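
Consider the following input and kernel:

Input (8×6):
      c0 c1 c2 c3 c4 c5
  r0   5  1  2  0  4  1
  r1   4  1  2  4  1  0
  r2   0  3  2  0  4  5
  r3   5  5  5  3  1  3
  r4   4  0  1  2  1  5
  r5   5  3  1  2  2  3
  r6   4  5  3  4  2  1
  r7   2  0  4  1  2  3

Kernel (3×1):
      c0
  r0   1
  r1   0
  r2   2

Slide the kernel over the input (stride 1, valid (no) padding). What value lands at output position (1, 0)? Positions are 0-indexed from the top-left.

14

The receptive field on the input at this output position is [4 / 0 / 5]. Elementwise product with the kernel and sum: 4·1 + 5·2.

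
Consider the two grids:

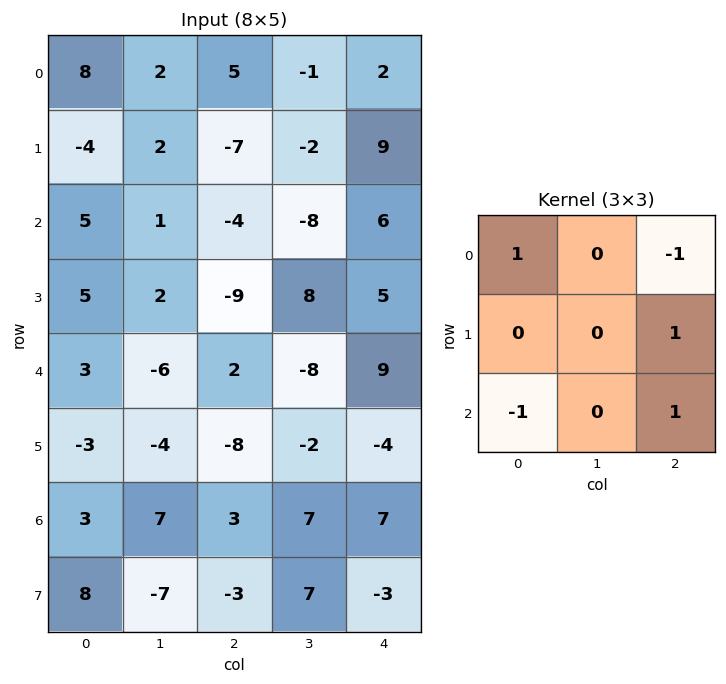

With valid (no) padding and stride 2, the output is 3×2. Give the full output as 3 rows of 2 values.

-13 22
-1 2
-7 -7

Output[0,0]: The receptive field on the input at this output position is [8 2 5 / -4 2 -7 / 5 1 -4]. Elementwise product with the kernel and sum: 8·1 + 5·-1 + -7·1 + 5·-1 + -4·1.
Output[0,1]: The receptive field on the input at this output position is [5 -1 2 / -7 -2 9 / -4 -8 6]. Elementwise product with the kernel and sum: 5·1 + 2·-1 + 9·1 + -4·-1 + 6·1.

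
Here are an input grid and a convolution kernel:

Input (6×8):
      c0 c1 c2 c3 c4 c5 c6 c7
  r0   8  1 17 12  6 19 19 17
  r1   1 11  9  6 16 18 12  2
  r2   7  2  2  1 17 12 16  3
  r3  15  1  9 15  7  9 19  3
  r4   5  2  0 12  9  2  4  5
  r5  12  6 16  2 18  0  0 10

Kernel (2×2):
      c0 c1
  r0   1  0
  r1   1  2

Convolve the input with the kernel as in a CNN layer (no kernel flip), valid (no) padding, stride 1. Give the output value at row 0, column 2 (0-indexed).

38

The receptive field on the input at this output position is [17 12 / 9 6]. Elementwise product with the kernel and sum: 17·1 + 9·1 + 6·2.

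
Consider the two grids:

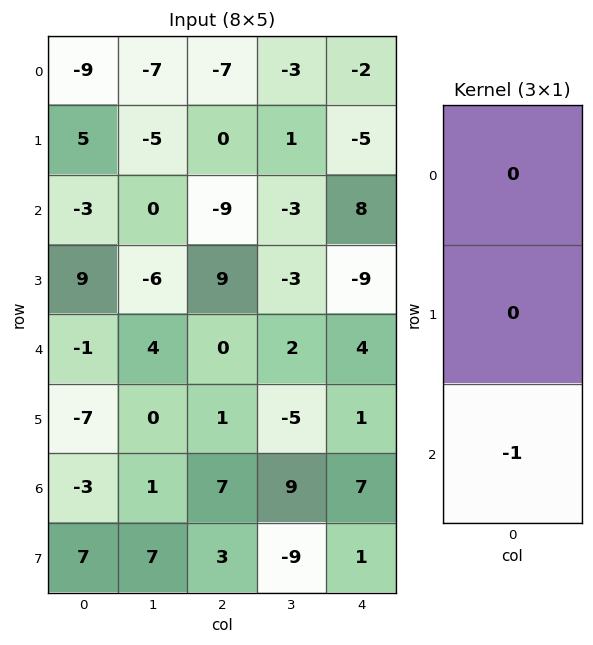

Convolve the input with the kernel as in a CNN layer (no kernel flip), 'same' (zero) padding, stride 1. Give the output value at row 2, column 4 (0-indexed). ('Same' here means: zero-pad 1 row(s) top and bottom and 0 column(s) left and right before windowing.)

The receptive field on the zero-padded input at this output position is [-5 / 8 / -9]. Elementwise product with the kernel and sum: -9·-1.

9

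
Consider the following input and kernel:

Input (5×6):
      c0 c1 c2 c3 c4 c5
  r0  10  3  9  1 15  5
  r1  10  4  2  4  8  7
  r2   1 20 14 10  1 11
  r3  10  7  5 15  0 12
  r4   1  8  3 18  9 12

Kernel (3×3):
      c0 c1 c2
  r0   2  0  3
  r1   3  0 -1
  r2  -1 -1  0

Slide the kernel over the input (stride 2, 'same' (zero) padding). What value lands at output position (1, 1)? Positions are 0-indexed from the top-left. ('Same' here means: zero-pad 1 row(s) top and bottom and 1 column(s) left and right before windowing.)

58

The receptive field on the zero-padded input at this output position is [4 2 4 / 20 14 10 / 7 5 15]. Elementwise product with the kernel and sum: 4·2 + 4·3 + 20·3 + 10·-1 + 7·-1 + 5·-1.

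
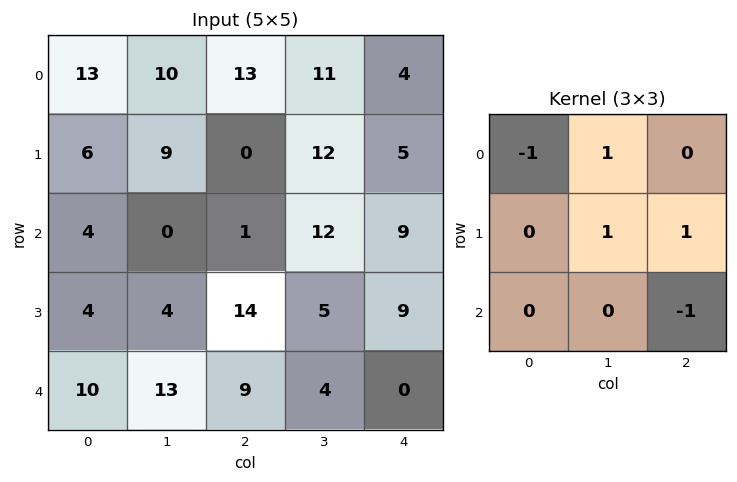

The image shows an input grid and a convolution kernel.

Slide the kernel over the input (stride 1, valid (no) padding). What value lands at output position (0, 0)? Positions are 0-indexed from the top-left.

The receptive field on the input at this output position is [13 10 13 / 6 9 0 / 4 0 1]. Elementwise product with the kernel and sum: 13·-1 + 10·1 + 9·1 + 0·1 + 1·-1.

5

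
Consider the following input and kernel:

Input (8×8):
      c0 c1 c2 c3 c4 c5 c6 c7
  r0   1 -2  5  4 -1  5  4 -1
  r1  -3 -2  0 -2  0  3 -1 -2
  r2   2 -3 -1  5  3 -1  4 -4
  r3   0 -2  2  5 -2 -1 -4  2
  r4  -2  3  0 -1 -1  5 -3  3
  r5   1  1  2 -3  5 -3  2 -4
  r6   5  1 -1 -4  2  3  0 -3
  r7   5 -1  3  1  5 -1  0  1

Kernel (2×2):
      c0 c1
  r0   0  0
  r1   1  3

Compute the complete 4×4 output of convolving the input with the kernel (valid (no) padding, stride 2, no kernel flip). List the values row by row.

-9 -6 9 -7
-6 17 -5 2
4 -7 -4 -10
2 6 2 3

Output[0,0]: The receptive field on the input at this output position is [1 -2 / -3 -2]. Elementwise product with the kernel and sum: -3·1 + -2·3.
Output[0,1]: The receptive field on the input at this output position is [5 4 / 0 -2]. Elementwise product with the kernel and sum: 0·1 + -2·3.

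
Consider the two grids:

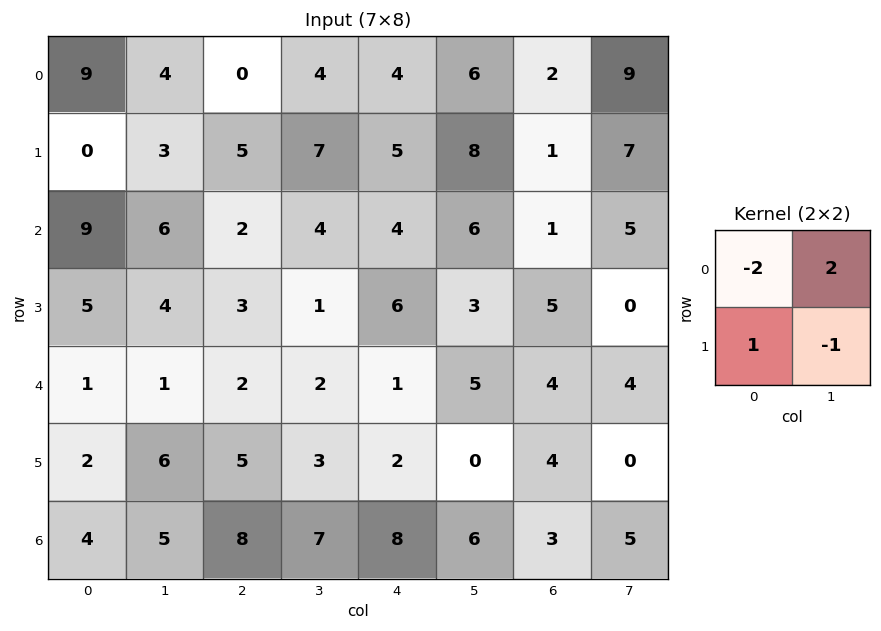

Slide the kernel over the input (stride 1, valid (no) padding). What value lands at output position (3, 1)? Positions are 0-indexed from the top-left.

-3

The receptive field on the input at this output position is [4 3 / 1 2]. Elementwise product with the kernel and sum: 4·-2 + 3·2 + 1·1 + 2·-1.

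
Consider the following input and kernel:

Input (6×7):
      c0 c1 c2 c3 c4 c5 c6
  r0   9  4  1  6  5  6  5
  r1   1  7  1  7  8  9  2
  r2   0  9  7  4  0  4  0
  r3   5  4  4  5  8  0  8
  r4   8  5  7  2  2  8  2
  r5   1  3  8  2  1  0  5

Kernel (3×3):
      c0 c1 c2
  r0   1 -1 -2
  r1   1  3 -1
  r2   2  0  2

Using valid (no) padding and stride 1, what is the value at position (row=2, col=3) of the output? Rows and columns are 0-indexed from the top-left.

The receptive field on the input at this output position is [4 0 4 / 5 8 0 / 2 2 8]. Elementwise product with the kernel and sum: 4·1 + 0·-1 + 4·-2 + 5·1 + 8·3 + 0·-1 + 2·2 + 8·2.

45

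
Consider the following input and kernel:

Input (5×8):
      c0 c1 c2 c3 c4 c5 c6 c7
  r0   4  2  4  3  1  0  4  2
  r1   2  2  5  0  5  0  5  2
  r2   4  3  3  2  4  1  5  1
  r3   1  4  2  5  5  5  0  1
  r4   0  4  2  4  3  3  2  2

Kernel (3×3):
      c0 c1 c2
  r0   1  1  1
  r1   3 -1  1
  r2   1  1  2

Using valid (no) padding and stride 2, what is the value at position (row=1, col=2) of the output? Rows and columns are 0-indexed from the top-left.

The receptive field on the input at this output position is [4 1 5 / 5 5 0 / 3 3 2]. Elementwise product with the kernel and sum: 4·1 + 1·1 + 5·1 + 5·3 + 5·-1 + 0·1 + 3·1 + 3·1 + 2·2.

30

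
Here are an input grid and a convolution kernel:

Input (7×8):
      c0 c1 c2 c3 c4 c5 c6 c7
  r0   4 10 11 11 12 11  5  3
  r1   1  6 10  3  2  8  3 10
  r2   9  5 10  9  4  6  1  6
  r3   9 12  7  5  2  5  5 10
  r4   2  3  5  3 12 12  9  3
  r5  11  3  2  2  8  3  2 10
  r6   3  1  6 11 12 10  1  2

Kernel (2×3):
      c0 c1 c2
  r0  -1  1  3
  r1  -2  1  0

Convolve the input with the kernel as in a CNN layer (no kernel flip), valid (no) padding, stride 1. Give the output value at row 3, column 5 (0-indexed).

The receptive field on the input at this output position is [5 5 10 / 12 9 3]. Elementwise product with the kernel and sum: 5·-1 + 5·1 + 10·3 + 12·-2 + 9·1.

15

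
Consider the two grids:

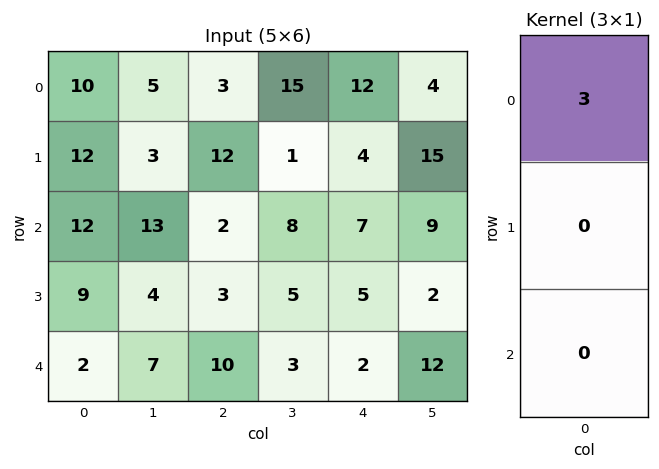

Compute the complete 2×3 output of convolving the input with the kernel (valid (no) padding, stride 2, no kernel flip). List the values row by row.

Output[0,0]: The receptive field on the input at this output position is [10 / 12 / 12]. Elementwise product with the kernel and sum: 10·3.
Output[0,1]: The receptive field on the input at this output position is [3 / 12 / 2]. Elementwise product with the kernel and sum: 3·3.

30 9 36
36 6 21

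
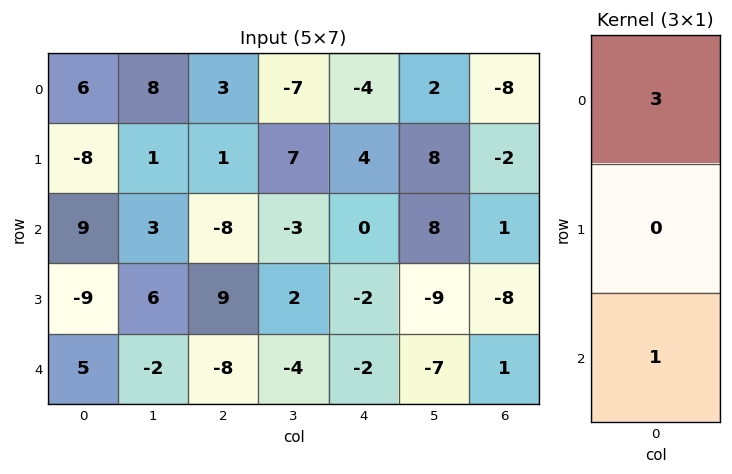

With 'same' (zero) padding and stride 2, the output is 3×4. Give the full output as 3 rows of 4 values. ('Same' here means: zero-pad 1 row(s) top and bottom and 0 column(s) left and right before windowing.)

-8 1 4 -2
-33 12 10 -14
-27 27 -6 -24

Output[0,0]: The receptive field on the zero-padded input at this output position is [0 / 6 / -8]. Elementwise product with the kernel and sum: 0·3 + -8·1.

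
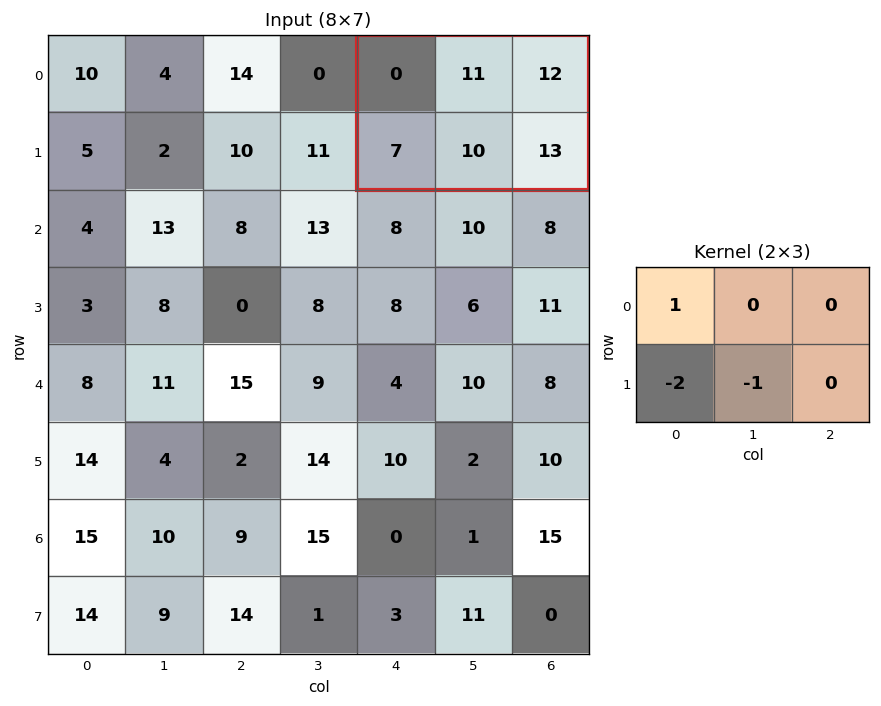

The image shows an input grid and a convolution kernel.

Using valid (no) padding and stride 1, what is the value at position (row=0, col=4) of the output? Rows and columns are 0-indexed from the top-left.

-24

The receptive field on the input at this output position is [0 11 12 / 7 10 13]. Elementwise product with the kernel and sum: 0·1 + 7·-2 + 10·-1.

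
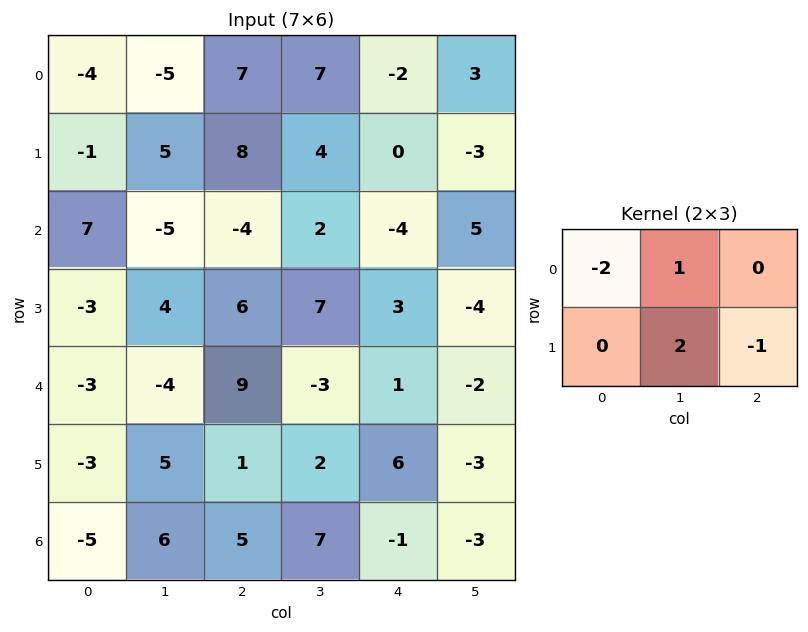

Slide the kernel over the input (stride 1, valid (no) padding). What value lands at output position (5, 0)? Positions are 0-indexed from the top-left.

18

The receptive field on the input at this output position is [-3 5 1 / -5 6 5]. Elementwise product with the kernel and sum: -3·-2 + 5·1 + 6·2 + 5·-1.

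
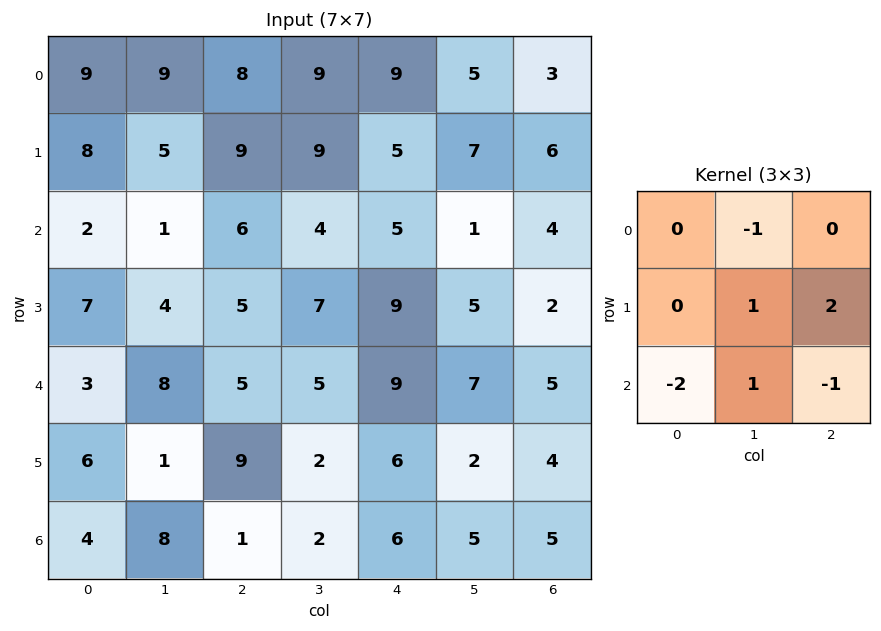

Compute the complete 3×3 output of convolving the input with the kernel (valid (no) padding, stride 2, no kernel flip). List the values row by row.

5 -3 1
10 7 -8
10 3 -9

Output[0,0]: The receptive field on the input at this output position is [9 9 8 / 8 5 9 / 2 1 6]. Elementwise product with the kernel and sum: 9·-1 + 5·1 + 9·2 + 2·-2 + 1·1 + 6·-1.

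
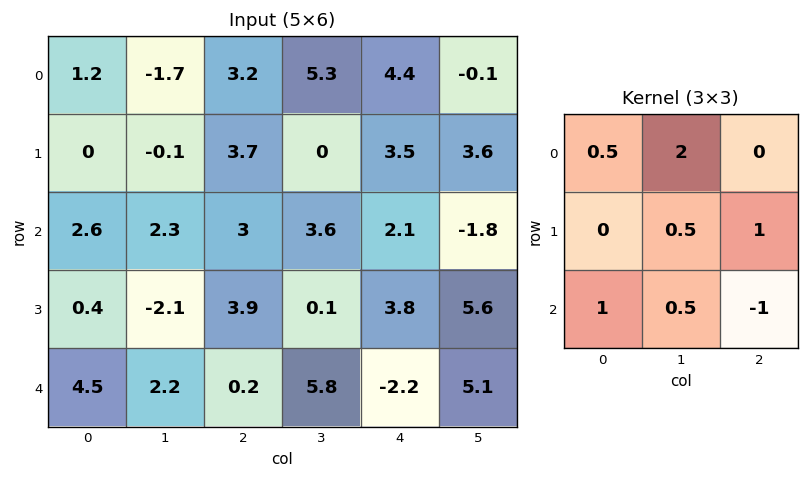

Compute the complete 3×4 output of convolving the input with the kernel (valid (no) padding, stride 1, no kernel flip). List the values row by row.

1.6 7.6 18.4 23.25
-0.6 12.2 5.9 2.65
14.15 5.7 17.85 13.1

Output[0,0]: The receptive field on the input at this output position is [1.2 -1.7 3.2 / 0 -0.1 3.7 / 2.6 2.3 3]. Elementwise product with the kernel and sum: 1.2·0.5 + -1.7·2 + -0.1·0.5 + 3.7·1 + 2.6·1 + 2.3·0.5 + 3·-1.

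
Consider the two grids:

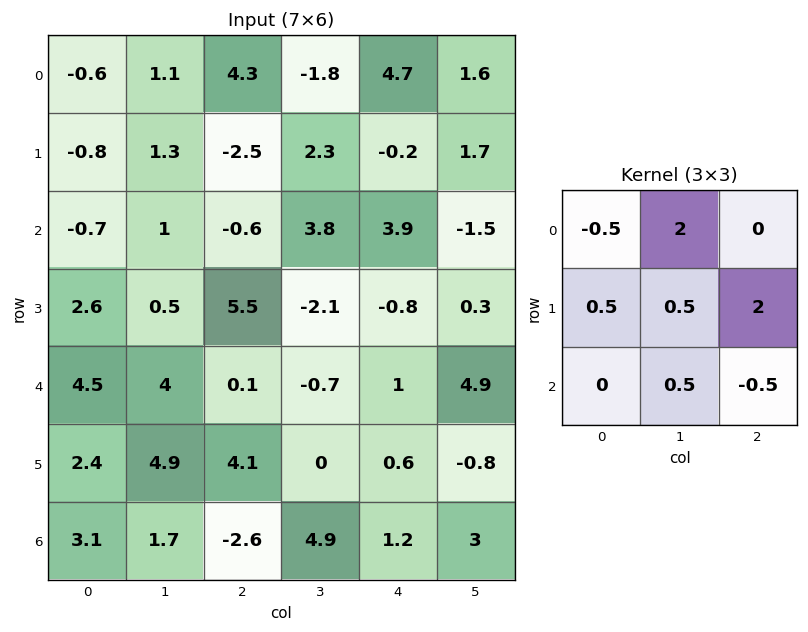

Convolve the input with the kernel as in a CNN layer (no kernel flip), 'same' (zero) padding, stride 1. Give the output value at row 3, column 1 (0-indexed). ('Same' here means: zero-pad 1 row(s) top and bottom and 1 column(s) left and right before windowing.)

16.85

The receptive field on the zero-padded input at this output position is [-0.7 1 -0.6 / 2.6 0.5 5.5 / 4.5 4 0.1]. Elementwise product with the kernel and sum: -0.7·-0.5 + 1·2 + 2.6·0.5 + 0.5·0.5 + 5.5·2 + 4·0.5 + 0.1·-0.5.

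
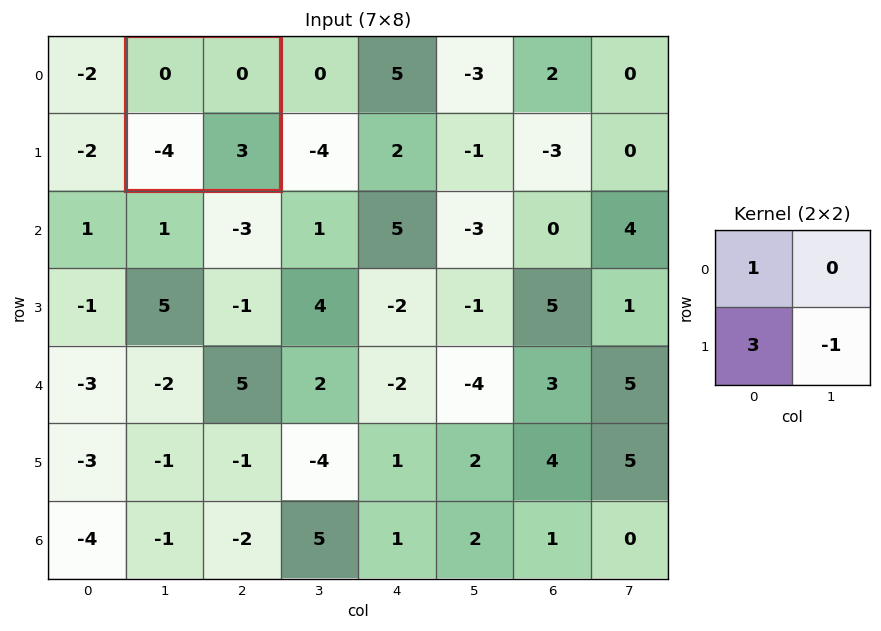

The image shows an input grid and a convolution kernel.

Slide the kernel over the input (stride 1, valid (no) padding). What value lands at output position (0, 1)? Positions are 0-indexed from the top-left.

-15

The receptive field on the input at this output position is [0 0 / -4 3]. Elementwise product with the kernel and sum: 0·1 + -4·3 + 3·-1.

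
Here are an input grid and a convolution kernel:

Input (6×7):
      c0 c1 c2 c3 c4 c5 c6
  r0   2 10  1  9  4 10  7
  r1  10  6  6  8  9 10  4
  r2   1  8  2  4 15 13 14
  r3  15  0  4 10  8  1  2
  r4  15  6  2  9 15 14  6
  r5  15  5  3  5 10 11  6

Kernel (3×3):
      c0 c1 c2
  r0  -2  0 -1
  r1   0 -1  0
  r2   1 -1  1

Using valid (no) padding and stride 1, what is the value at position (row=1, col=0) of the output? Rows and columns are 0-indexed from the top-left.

The receptive field on the input at this output position is [10 6 6 / 1 8 2 / 15 0 4]. Elementwise product with the kernel and sum: 10·-2 + 6·-1 + 8·-1 + 15·1 + 0·-1 + 4·1.

-15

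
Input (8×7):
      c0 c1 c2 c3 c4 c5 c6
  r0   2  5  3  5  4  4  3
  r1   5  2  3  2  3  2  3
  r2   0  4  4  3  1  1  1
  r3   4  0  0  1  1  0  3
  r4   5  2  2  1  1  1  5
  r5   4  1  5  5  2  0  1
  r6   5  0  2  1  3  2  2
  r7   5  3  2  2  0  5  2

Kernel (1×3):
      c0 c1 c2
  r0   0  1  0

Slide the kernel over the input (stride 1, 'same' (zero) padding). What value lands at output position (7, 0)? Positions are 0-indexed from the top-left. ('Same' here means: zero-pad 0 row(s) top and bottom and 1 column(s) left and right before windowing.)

5

The receptive field on the zero-padded input at this output position is [0 5 3]. Elementwise product with the kernel and sum: 5·1.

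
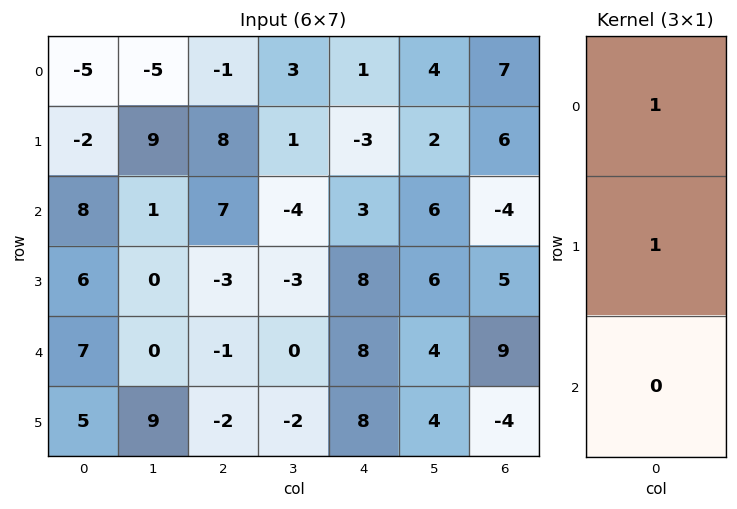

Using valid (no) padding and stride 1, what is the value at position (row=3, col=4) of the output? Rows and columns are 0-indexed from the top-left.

16

The receptive field on the input at this output position is [8 / 8 / 8]. Elementwise product with the kernel and sum: 8·1 + 8·1.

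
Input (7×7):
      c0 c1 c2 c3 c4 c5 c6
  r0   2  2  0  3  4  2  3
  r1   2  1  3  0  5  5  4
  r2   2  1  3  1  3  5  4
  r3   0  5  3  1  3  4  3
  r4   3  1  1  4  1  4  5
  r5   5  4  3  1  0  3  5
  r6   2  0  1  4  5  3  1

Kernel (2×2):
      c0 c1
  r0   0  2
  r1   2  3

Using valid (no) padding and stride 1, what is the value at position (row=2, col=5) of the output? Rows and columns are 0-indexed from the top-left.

25

The receptive field on the input at this output position is [5 4 / 4 3]. Elementwise product with the kernel and sum: 4·2 + 4·2 + 3·3.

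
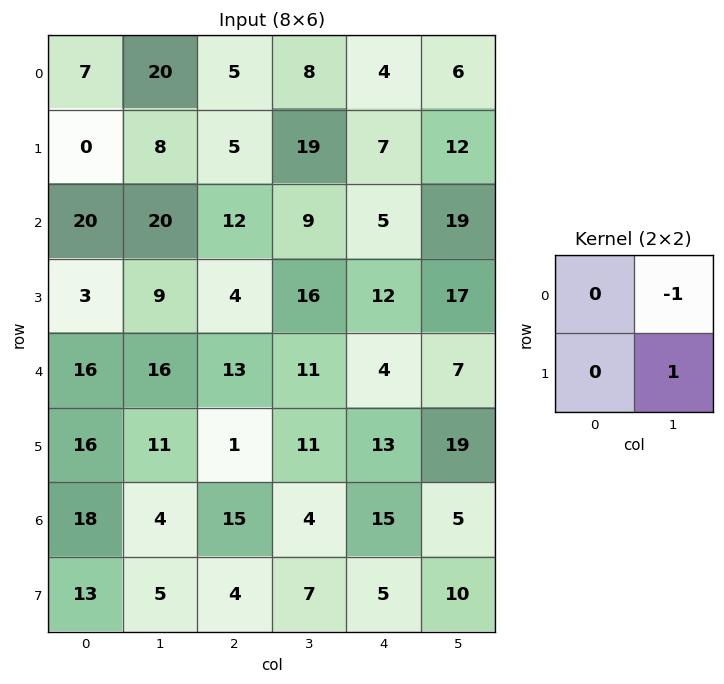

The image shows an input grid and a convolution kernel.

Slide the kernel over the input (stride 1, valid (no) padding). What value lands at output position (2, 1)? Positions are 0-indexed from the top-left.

-8

The receptive field on the input at this output position is [20 12 / 9 4]. Elementwise product with the kernel and sum: 12·-1 + 4·1.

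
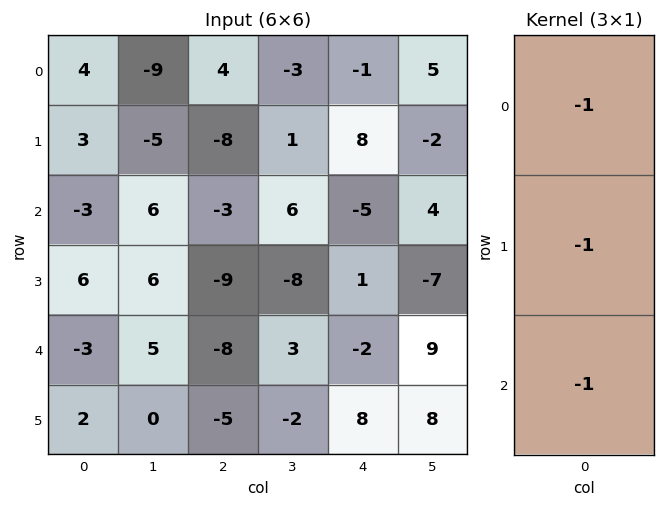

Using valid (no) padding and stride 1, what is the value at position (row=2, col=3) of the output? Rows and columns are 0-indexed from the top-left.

The receptive field on the input at this output position is [6 / -8 / 3]. Elementwise product with the kernel and sum: 6·-1 + -8·-1 + 3·-1.

-1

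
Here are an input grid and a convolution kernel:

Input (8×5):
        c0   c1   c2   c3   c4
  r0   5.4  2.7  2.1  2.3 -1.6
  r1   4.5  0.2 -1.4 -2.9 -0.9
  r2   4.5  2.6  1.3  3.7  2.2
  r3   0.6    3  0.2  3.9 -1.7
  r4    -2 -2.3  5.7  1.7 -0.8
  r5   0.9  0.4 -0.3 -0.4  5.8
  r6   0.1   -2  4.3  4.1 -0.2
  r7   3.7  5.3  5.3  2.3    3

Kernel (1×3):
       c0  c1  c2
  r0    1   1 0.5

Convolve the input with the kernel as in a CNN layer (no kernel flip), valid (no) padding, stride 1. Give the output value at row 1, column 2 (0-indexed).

-4.75

The receptive field on the input at this output position is [-1.4 -2.9 -0.9]. Elementwise product with the kernel and sum: -1.4·1 + -2.9·1 + -0.9·0.5.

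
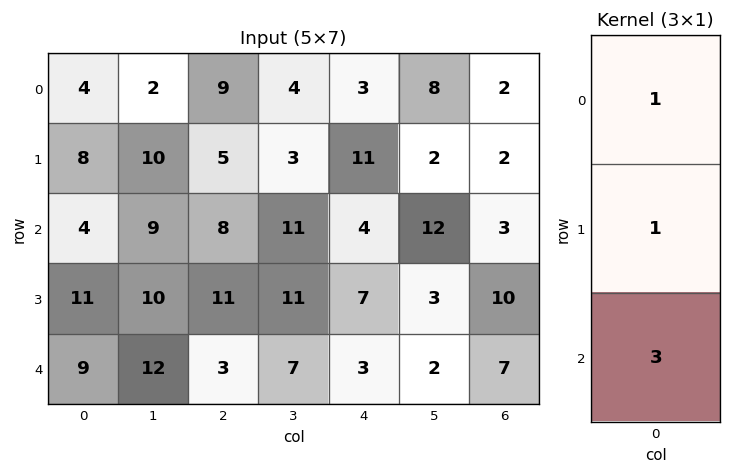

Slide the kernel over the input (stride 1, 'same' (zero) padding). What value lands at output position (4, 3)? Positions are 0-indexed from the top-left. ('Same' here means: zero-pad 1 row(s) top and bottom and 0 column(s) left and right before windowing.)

The receptive field on the zero-padded input at this output position is [11 / 7 / 0]. Elementwise product with the kernel and sum: 11·1 + 7·1 + 0·3.

18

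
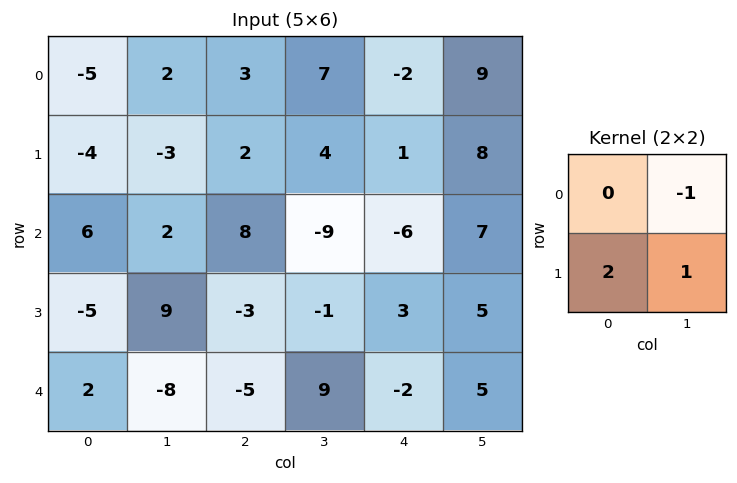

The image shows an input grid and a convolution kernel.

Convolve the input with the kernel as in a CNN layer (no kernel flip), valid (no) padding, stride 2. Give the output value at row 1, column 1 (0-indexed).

The receptive field on the input at this output position is [8 -9 / -3 -1]. Elementwise product with the kernel and sum: -9·-1 + -3·2 + -1·1.

2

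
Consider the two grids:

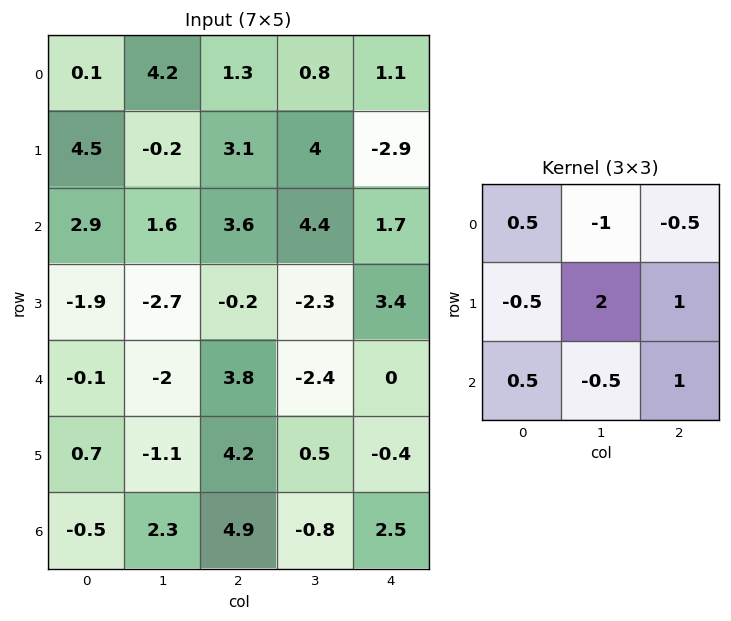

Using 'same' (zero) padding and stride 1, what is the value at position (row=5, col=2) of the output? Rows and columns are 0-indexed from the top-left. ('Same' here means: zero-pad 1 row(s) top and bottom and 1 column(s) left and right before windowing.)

The receptive field on the zero-padded input at this output position is [-2 3.8 -2.4 / -1.1 4.2 0.5 / 2.3 4.9 -0.8]. Elementwise product with the kernel and sum: -2·0.5 + 3.8·-1 + -2.4·-0.5 + -1.1·-0.5 + 4.2·2 + 0.5·1 + 2.3·0.5 + 4.9·-0.5 + -0.8·1.

3.75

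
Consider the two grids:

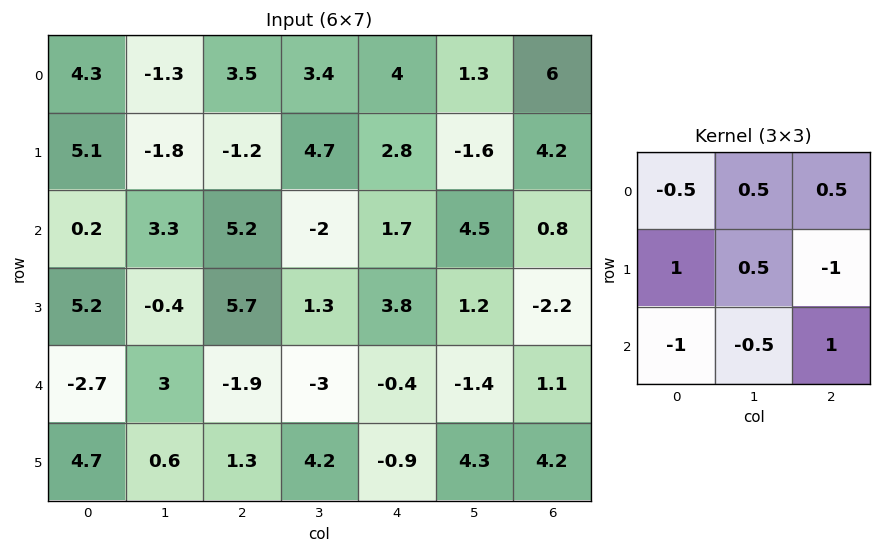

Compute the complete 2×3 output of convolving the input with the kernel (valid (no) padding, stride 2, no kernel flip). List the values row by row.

7.7 -2.2 -3.7
2.75 2.8 10.6

Output[0,0]: The receptive field on the input at this output position is [4.3 -1.3 3.5 / 5.1 -1.8 -1.2 / 0.2 3.3 5.2]. Elementwise product with the kernel and sum: 4.3·-0.5 + -1.3·0.5 + 3.5·0.5 + 5.1·1 + -1.8·0.5 + -1.2·-1 + 0.2·-1 + 3.3·-0.5 + 5.2·1.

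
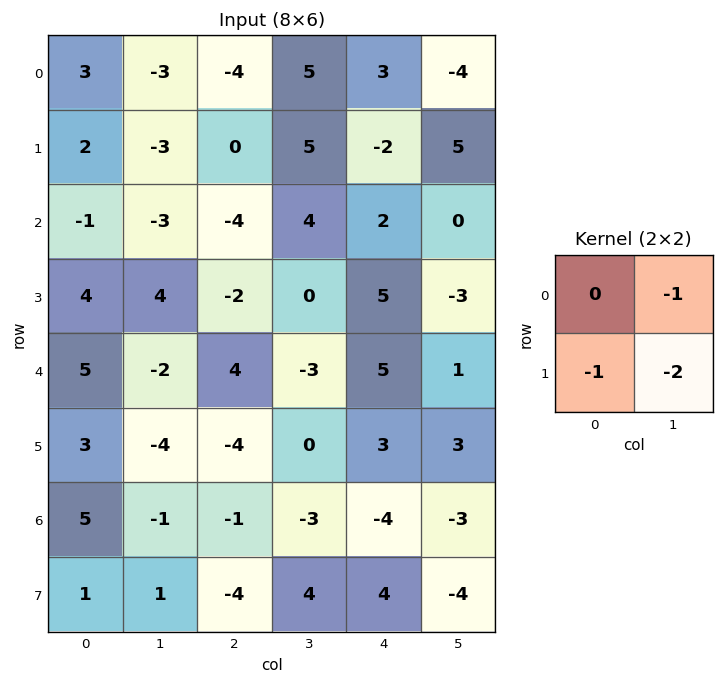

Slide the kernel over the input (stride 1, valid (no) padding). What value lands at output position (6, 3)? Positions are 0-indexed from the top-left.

-8

The receptive field on the input at this output position is [-3 -4 / 4 4]. Elementwise product with the kernel and sum: -4·-1 + 4·-1 + 4·-2.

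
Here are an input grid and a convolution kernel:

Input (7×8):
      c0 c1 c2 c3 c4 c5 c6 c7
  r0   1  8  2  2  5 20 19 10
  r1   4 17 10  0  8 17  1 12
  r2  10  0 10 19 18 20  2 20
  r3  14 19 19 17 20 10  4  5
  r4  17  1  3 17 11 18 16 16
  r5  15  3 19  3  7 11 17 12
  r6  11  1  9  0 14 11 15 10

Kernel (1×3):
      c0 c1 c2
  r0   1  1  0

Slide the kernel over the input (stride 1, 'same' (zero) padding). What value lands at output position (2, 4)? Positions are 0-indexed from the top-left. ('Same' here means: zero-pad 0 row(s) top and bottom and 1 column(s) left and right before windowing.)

The receptive field on the zero-padded input at this output position is [19 18 20]. Elementwise product with the kernel and sum: 19·1 + 18·1.

37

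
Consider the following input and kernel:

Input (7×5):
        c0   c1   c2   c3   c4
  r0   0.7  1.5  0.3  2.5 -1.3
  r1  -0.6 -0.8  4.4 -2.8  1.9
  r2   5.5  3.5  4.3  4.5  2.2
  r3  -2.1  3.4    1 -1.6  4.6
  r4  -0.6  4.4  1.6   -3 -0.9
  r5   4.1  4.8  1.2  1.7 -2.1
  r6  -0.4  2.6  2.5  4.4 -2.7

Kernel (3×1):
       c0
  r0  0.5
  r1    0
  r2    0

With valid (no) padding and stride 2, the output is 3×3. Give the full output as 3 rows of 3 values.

Output[0,0]: The receptive field on the input at this output position is [0.7 / -0.6 / 5.5]. Elementwise product with the kernel and sum: 0.7·0.5.
Output[0,1]: The receptive field on the input at this output position is [0.3 / 4.4 / 4.3]. Elementwise product with the kernel and sum: 0.3·0.5.

0.35 0.15 -0.65
2.75 2.15 1.1
-0.3 0.8 -0.45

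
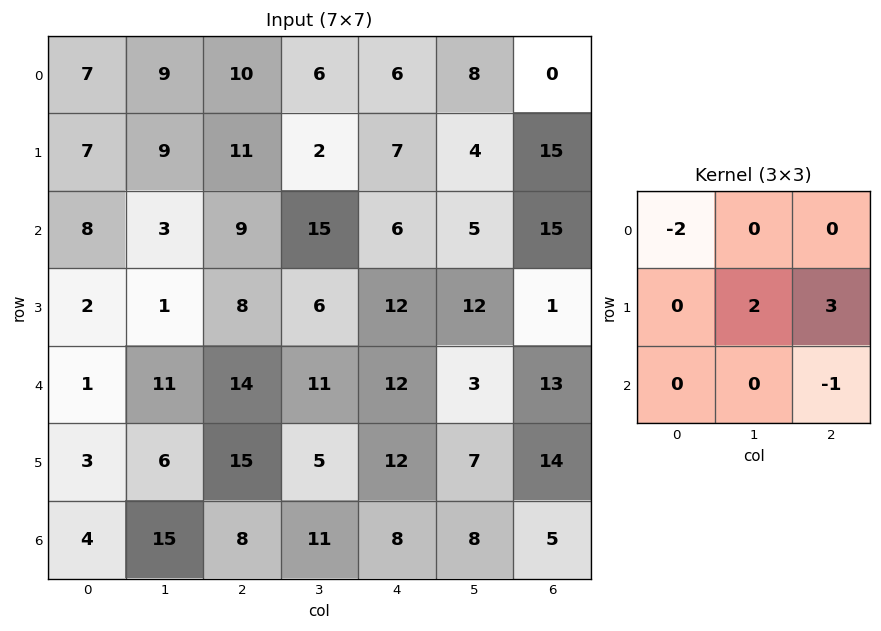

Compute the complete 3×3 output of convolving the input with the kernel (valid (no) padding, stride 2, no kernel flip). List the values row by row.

28 -1 26
-4 18 2
47 10 27

Output[0,0]: The receptive field on the input at this output position is [7 9 10 / 7 9 11 / 8 3 9]. Elementwise product with the kernel and sum: 7·-2 + 9·2 + 11·3 + 9·-1.
Output[0,1]: The receptive field on the input at this output position is [10 6 6 / 11 2 7 / 9 15 6]. Elementwise product with the kernel and sum: 10·-2 + 2·2 + 7·3 + 6·-1.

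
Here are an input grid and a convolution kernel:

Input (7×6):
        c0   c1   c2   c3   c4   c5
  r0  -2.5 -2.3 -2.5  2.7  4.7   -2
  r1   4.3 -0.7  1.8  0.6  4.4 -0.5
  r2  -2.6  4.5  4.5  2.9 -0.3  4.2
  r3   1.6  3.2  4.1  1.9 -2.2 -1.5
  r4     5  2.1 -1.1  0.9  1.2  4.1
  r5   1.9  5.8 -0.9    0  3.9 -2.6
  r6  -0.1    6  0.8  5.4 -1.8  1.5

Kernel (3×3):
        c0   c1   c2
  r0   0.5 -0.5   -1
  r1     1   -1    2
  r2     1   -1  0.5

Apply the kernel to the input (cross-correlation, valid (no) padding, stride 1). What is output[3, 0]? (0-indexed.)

-8.55

The receptive field on the input at this output position is [1.6 3.2 4.1 / 5 2.1 -1.1 / 1.9 5.8 -0.9]. Elementwise product with the kernel and sum: 1.6·0.5 + 3.2·-0.5 + 4.1·-1 + 5·1 + 2.1·-1 + -1.1·2 + 1.9·1 + 5.8·-1 + -0.9·0.5.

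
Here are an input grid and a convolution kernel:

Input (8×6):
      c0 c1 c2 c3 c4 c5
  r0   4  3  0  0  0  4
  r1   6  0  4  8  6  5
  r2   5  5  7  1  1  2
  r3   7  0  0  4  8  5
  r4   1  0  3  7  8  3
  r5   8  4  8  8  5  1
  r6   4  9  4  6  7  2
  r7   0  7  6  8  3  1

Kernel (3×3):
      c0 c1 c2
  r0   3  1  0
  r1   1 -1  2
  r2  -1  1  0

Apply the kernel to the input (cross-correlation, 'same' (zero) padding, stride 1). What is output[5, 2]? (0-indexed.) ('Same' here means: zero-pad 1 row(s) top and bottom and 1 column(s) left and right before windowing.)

10

The receptive field on the zero-padded input at this output position is [0 3 7 / 4 8 8 / 9 4 6]. Elementwise product with the kernel and sum: 0·3 + 3·1 + 4·1 + 8·-1 + 8·2 + 9·-1 + 4·1.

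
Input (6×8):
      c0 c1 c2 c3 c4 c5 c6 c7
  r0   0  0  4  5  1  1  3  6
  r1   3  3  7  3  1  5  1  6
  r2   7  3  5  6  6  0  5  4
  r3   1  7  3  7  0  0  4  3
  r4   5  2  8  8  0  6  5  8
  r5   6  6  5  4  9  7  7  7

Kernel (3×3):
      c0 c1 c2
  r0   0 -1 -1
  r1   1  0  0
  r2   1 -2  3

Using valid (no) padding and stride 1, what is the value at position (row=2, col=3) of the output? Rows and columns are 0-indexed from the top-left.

The receptive field on the input at this output position is [6 6 0 / 7 0 0 / 8 0 6]. Elementwise product with the kernel and sum: 6·-1 + 0·-1 + 7·1 + 8·1 + 0·-2 + 6·3.

27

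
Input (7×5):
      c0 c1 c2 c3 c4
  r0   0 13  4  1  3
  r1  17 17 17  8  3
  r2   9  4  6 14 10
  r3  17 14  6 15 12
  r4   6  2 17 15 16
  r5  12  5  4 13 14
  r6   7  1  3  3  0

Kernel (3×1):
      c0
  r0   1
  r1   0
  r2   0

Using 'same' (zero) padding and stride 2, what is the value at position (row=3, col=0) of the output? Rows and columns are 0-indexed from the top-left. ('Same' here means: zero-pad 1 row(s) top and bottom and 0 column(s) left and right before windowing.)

The receptive field on the zero-padded input at this output position is [12 / 7 / 0]. Elementwise product with the kernel and sum: 12·1.

12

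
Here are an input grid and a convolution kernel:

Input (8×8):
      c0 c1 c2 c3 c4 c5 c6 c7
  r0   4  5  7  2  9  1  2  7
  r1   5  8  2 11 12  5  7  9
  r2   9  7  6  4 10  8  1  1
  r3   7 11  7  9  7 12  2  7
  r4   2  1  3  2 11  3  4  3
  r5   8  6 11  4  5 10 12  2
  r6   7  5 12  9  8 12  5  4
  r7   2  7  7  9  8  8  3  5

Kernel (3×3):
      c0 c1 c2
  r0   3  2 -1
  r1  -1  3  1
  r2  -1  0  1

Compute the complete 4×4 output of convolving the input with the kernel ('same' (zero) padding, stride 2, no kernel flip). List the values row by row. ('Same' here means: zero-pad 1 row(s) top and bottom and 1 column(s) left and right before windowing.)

25 21 20 16
47 30 89 11
16 46 69 37
43 78 38 56

Output[0,0]: The receptive field on the zero-padded input at this output position is [0 0 0 / 0 4 5 / 0 5 8]. Elementwise product with the kernel and sum: 0·3 + 0·2 + 0·-1 + 0·-1 + 4·3 + 5·1 + 0·-1 + 8·1.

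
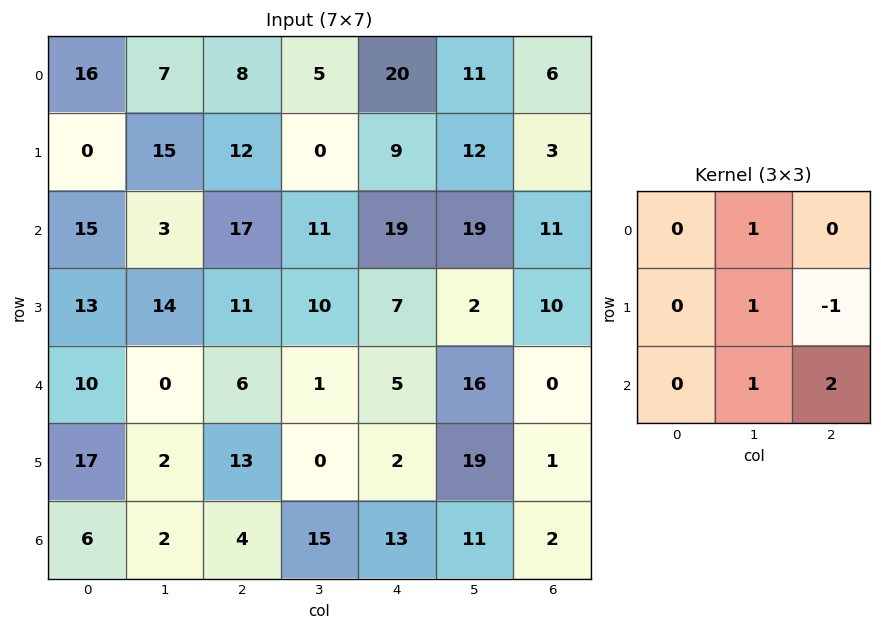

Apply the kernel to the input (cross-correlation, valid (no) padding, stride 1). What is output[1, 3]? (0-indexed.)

20

The receptive field on the input at this output position is [0 9 12 / 11 19 19 / 10 7 2]. Elementwise product with the kernel and sum: 9·1 + 19·1 + 19·-1 + 7·1 + 2·2.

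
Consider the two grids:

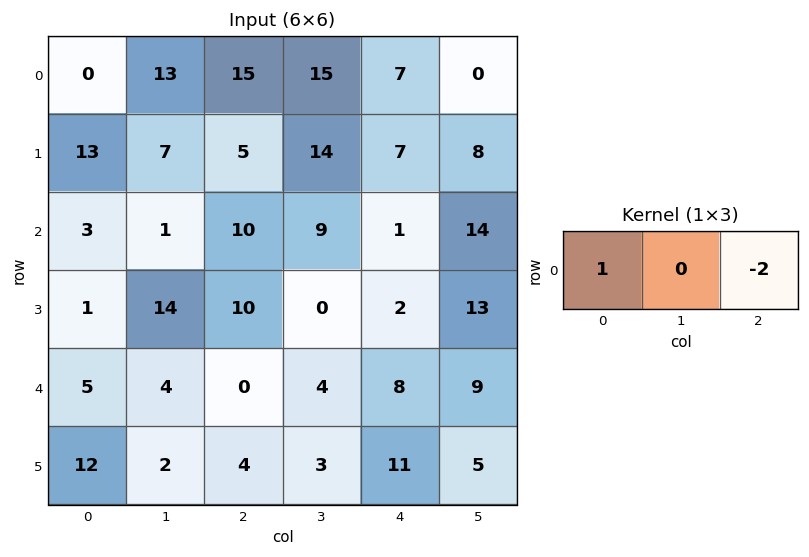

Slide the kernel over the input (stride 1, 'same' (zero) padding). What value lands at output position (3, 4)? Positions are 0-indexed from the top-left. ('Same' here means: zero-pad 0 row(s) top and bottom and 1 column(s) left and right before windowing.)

The receptive field on the zero-padded input at this output position is [0 2 13]. Elementwise product with the kernel and sum: 0·1 + 13·-2.

-26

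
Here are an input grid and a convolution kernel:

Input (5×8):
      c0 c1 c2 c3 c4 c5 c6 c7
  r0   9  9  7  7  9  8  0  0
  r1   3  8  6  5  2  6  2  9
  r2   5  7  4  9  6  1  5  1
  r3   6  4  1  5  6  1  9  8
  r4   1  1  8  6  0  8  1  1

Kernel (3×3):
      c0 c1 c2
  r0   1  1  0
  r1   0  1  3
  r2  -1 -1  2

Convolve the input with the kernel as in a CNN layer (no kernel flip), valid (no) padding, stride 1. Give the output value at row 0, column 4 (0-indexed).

The receptive field on the input at this output position is [9 8 0 / 2 6 2 / 6 1 5]. Elementwise product with the kernel and sum: 9·1 + 8·1 + 6·1 + 2·3 + 6·-1 + 1·-1 + 5·2.

32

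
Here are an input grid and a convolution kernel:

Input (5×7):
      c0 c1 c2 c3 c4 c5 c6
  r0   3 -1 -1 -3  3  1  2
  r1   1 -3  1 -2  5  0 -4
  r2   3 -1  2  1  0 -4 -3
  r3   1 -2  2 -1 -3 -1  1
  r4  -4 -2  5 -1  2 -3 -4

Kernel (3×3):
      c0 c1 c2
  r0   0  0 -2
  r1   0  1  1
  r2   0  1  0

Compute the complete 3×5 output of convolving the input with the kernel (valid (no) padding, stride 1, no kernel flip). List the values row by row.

-1 7 -2 3 -12
-3 9 -10 -7 0
-6 4 -5 6 3

Output[0,0]: The receptive field on the input at this output position is [3 -1 -1 / 1 -3 1 / 3 -1 2]. Elementwise product with the kernel and sum: -1·-2 + -3·1 + 1·1 + -1·1.
Output[0,1]: The receptive field on the input at this output position is [-1 -1 -3 / -3 1 -2 / -1 2 1]. Elementwise product with the kernel and sum: -3·-2 + 1·1 + -2·1 + 2·1.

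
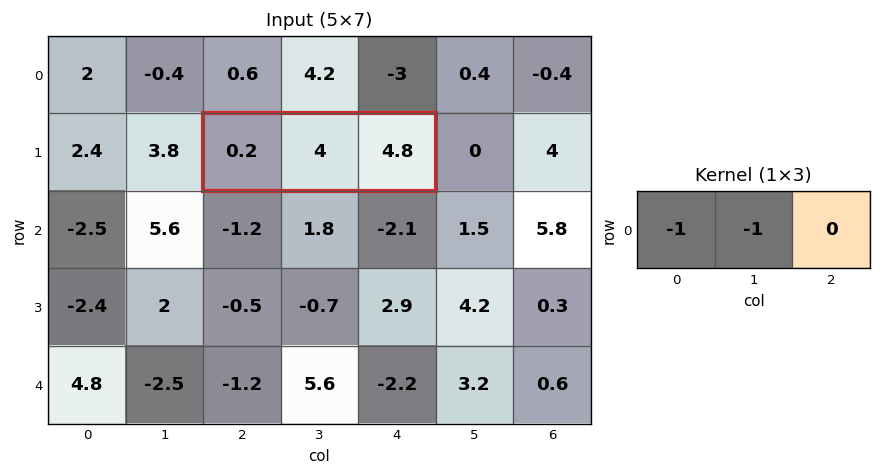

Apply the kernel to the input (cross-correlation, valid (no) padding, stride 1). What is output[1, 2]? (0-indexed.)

The receptive field on the input at this output position is [0.2 4 4.8]. Elementwise product with the kernel and sum: 0.2·-1 + 4·-1.

-4.2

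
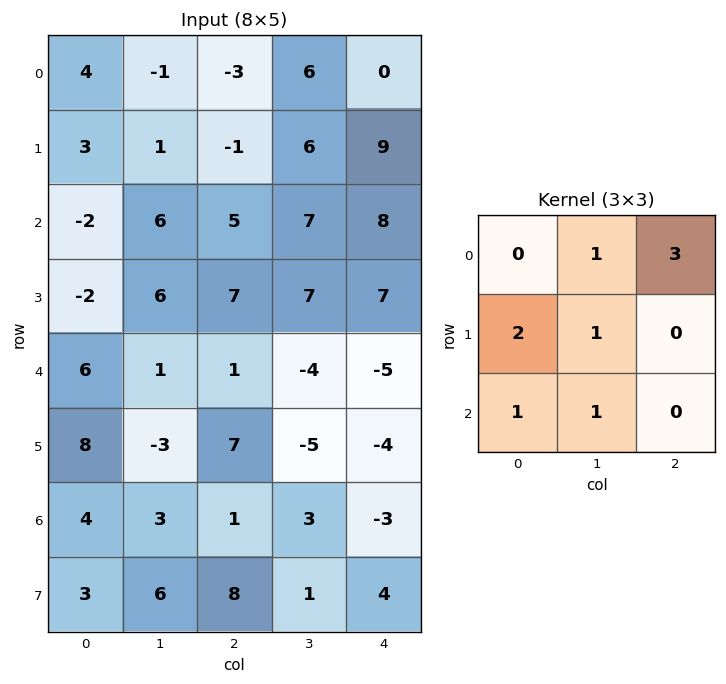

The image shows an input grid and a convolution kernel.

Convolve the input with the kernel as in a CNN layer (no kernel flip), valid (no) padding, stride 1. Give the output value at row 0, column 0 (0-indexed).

The receptive field on the input at this output position is [4 -1 -3 / 3 1 -1 / -2 6 5]. Elementwise product with the kernel and sum: -1·1 + -3·3 + 3·2 + 1·1 + -2·1 + 6·1.

1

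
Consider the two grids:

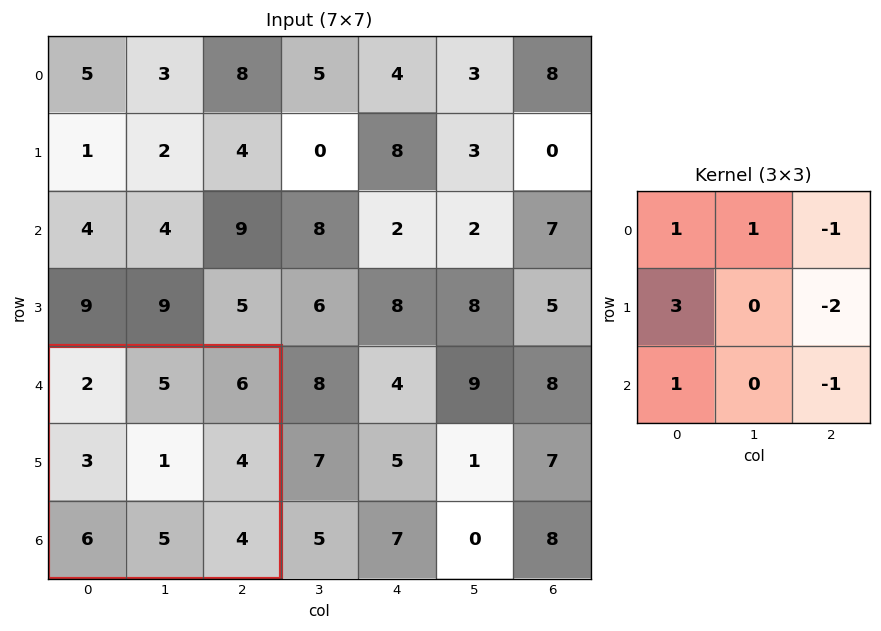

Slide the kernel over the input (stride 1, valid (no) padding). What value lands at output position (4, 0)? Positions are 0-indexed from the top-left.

The receptive field on the input at this output position is [2 5 6 / 3 1 4 / 6 5 4]. Elementwise product with the kernel and sum: 2·1 + 5·1 + 6·-1 + 3·3 + 4·-2 + 6·1 + 4·-1.

4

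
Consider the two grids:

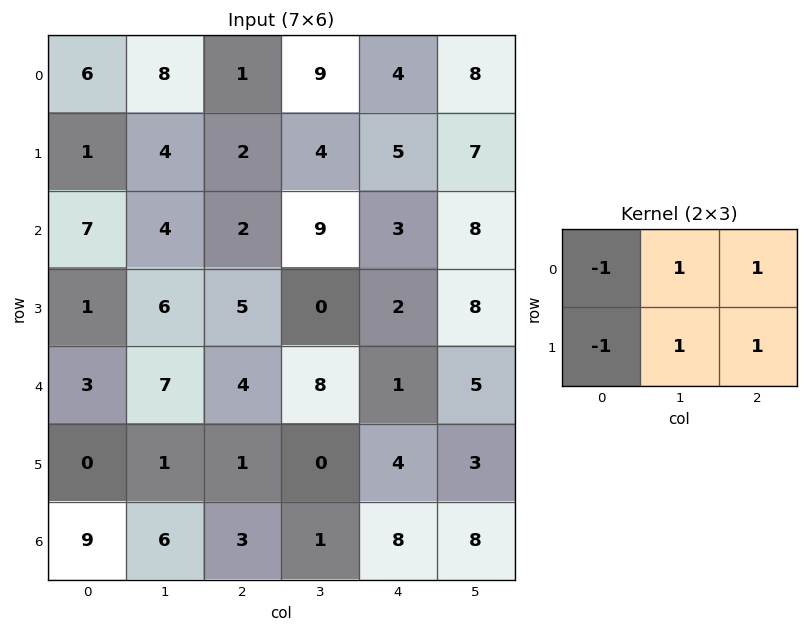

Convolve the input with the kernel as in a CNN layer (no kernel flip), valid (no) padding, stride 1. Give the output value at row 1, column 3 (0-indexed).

The receptive field on the input at this output position is [4 5 7 / 9 3 8]. Elementwise product with the kernel and sum: 4·-1 + 5·1 + 7·1 + 9·-1 + 3·1 + 8·1.

10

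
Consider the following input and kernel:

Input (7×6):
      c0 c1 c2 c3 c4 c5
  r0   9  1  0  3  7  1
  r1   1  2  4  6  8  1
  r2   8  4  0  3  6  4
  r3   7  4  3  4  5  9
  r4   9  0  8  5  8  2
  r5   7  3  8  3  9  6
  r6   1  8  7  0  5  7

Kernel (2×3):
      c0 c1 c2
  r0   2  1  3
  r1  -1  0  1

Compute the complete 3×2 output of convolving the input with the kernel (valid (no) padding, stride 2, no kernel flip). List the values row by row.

22 28
16 23
43 46

Output[0,0]: The receptive field on the input at this output position is [9 1 0 / 1 2 4]. Elementwise product with the kernel and sum: 9·2 + 1·1 + 0·3 + 1·-1 + 4·1.
Output[0,1]: The receptive field on the input at this output position is [0 3 7 / 4 6 8]. Elementwise product with the kernel and sum: 0·2 + 3·1 + 7·3 + 4·-1 + 8·1.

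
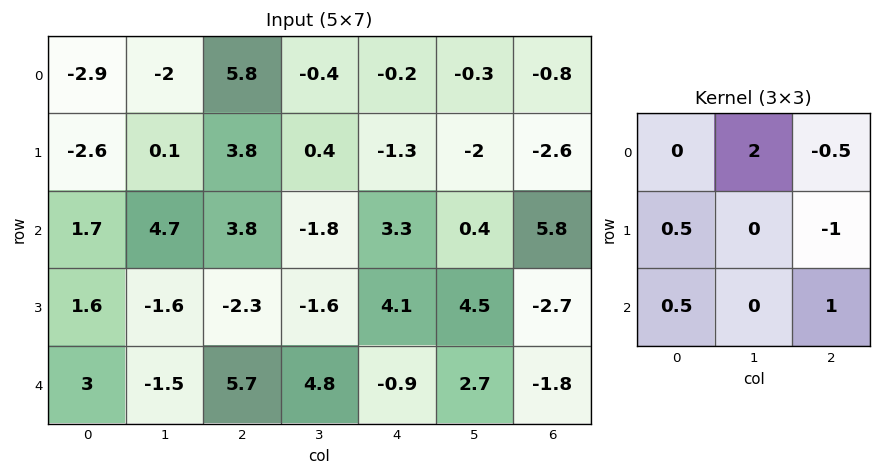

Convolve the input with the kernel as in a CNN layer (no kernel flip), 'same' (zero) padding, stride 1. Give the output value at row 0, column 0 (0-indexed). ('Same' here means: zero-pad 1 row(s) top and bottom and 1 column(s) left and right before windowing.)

The receptive field on the zero-padded input at this output position is [0 0 0 / 0 -2.9 -2 / 0 -2.6 0.1]. Elementwise product with the kernel and sum: 0·2 + 0·-0.5 + 0·0.5 + -2·-1 + 0·0.5 + 0.1·1.

2.1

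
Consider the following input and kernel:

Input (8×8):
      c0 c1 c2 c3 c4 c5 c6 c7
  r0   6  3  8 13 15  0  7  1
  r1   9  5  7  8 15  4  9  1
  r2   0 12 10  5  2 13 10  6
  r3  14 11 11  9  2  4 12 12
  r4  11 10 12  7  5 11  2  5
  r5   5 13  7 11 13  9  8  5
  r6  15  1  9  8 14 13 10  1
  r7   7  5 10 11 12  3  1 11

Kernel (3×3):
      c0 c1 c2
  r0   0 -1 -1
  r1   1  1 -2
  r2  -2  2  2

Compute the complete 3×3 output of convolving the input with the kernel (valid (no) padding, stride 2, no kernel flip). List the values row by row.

Output[0,0]: The receptive field on the input at this output position is [6 3 8 / 9 5 7 / 0 12 10]. Elementwise product with the kernel and sum: 3·-1 + 8·-1 + 9·1 + 5·1 + 7·-2 + 0·-2 + 12·2 + 10·2.

33 -49 36
3 9 -25
-28 6 11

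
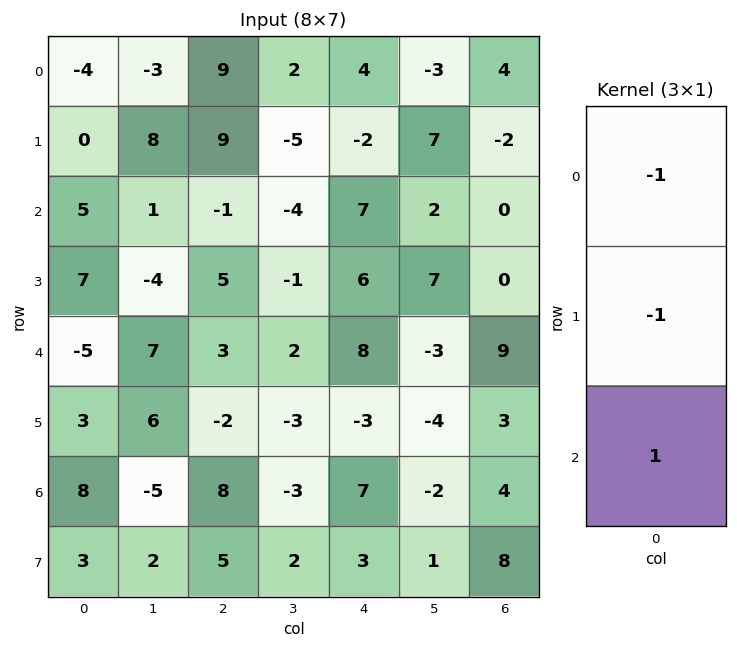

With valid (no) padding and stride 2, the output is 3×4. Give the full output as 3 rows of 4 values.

Output[0,0]: The receptive field on the input at this output position is [-4 / 0 / 5]. Elementwise product with the kernel and sum: -4·-1 + 0·-1 + 5·1.

9 -19 5 -2
-17 -1 -5 9
10 7 2 -8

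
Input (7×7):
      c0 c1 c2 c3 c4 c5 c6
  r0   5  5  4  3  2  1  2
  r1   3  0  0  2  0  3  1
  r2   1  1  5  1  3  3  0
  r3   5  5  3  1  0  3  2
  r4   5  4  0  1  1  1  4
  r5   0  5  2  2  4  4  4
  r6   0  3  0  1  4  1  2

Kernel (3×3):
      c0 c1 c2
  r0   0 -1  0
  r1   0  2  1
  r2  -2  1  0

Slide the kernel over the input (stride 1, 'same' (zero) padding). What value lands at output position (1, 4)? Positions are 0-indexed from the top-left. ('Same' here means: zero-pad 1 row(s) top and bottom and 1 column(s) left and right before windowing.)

2

The receptive field on the zero-padded input at this output position is [3 2 1 / 2 0 3 / 1 3 3]. Elementwise product with the kernel and sum: 2·-1 + 0·2 + 3·1 + 1·-2 + 3·1.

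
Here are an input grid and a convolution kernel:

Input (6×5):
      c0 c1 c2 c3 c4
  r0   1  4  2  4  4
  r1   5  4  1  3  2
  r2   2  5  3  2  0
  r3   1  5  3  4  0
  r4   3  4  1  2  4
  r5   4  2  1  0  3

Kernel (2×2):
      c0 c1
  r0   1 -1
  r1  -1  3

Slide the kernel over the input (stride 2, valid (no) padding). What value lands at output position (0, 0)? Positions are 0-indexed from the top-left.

4

The receptive field on the input at this output position is [1 4 / 5 4]. Elementwise product with the kernel and sum: 1·1 + 4·-1 + 5·-1 + 4·3.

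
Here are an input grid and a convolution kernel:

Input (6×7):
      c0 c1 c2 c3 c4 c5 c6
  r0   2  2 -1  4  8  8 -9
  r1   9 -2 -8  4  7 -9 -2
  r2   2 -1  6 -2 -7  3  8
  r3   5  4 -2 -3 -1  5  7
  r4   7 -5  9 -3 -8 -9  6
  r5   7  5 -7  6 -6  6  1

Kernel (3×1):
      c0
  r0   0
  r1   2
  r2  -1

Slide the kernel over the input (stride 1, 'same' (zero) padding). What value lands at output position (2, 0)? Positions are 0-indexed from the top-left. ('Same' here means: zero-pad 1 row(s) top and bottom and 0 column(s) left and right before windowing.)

The receptive field on the zero-padded input at this output position is [9 / 2 / 5]. Elementwise product with the kernel and sum: 2·2 + 5·-1.

-1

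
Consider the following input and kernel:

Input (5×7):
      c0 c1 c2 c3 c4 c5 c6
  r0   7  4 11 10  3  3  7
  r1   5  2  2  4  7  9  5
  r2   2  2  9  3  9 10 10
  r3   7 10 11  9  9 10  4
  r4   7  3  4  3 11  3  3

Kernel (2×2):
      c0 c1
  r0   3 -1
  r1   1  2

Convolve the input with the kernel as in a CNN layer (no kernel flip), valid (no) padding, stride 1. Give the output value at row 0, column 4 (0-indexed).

31

The receptive field on the input at this output position is [3 3 / 7 9]. Elementwise product with the kernel and sum: 3·3 + 3·-1 + 7·1 + 9·2.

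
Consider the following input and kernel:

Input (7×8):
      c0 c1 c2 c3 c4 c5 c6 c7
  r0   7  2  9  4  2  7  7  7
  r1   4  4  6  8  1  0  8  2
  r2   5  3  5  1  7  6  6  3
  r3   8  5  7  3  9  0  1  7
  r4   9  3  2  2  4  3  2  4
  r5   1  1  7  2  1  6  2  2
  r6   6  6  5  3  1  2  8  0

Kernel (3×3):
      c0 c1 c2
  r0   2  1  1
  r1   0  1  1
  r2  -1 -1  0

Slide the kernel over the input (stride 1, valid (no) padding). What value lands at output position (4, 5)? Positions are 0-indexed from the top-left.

6

The receptive field on the input at this output position is [3 2 4 / 6 2 2 / 2 8 0]. Elementwise product with the kernel and sum: 3·2 + 2·1 + 4·1 + 2·1 + 2·1 + 2·-1 + 8·-1.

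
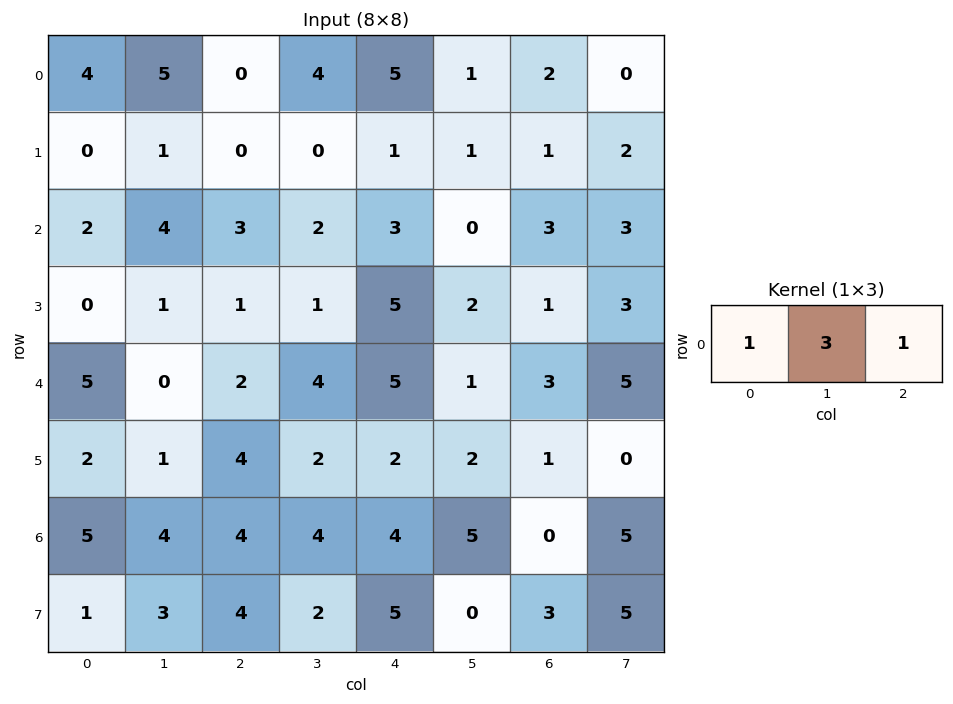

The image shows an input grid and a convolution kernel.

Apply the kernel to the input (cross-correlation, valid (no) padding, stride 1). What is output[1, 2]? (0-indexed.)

1

The receptive field on the input at this output position is [0 0 1]. Elementwise product with the kernel and sum: 0·1 + 0·3 + 1·1.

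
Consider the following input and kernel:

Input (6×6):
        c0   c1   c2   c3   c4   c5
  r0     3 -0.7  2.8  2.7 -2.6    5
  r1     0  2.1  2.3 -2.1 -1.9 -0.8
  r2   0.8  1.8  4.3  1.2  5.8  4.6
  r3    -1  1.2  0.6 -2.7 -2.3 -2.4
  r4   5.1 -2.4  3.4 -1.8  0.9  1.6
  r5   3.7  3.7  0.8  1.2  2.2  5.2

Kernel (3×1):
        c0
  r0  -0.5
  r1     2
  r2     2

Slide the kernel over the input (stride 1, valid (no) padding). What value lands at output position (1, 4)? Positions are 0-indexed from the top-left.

7.95

The receptive field on the input at this output position is [-1.9 / 5.8 / -2.3]. Elementwise product with the kernel and sum: -1.9·-0.5 + 5.8·2 + -2.3·2.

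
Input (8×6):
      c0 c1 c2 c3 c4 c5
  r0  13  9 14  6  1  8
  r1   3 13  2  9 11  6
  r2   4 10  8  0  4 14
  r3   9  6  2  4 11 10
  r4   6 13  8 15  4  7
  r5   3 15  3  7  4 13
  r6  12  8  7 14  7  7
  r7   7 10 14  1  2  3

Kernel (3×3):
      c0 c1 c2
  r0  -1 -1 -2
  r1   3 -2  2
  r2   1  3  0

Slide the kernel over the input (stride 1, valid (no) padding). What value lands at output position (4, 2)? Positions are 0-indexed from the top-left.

The receptive field on the input at this output position is [8 15 4 / 3 7 4 / 7 14 7]. Elementwise product with the kernel and sum: 8·-1 + 15·-1 + 4·-2 + 3·3 + 7·-2 + 4·2 + 7·1 + 14·3.

21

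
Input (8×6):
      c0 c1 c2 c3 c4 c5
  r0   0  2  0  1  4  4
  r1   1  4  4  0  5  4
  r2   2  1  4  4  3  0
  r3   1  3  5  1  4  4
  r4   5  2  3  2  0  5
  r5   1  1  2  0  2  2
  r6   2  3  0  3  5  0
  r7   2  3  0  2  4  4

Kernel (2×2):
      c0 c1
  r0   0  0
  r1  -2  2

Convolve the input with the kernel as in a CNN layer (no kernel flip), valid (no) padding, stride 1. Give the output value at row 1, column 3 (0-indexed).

-2

The receptive field on the input at this output position is [0 5 / 4 3]. Elementwise product with the kernel and sum: 4·-2 + 3·2.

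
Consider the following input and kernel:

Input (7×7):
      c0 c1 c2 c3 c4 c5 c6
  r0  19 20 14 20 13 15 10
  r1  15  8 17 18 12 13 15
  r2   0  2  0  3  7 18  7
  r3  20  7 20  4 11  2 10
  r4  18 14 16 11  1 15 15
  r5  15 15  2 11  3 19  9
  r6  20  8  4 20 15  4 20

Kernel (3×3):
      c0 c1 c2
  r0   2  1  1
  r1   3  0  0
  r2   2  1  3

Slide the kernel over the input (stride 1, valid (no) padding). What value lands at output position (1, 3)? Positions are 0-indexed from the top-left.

The receptive field on the input at this output position is [18 12 13 / 3 7 18 / 4 11 2]. Elementwise product with the kernel and sum: 18·2 + 12·1 + 13·1 + 3·3 + 4·2 + 11·1 + 2·3.

95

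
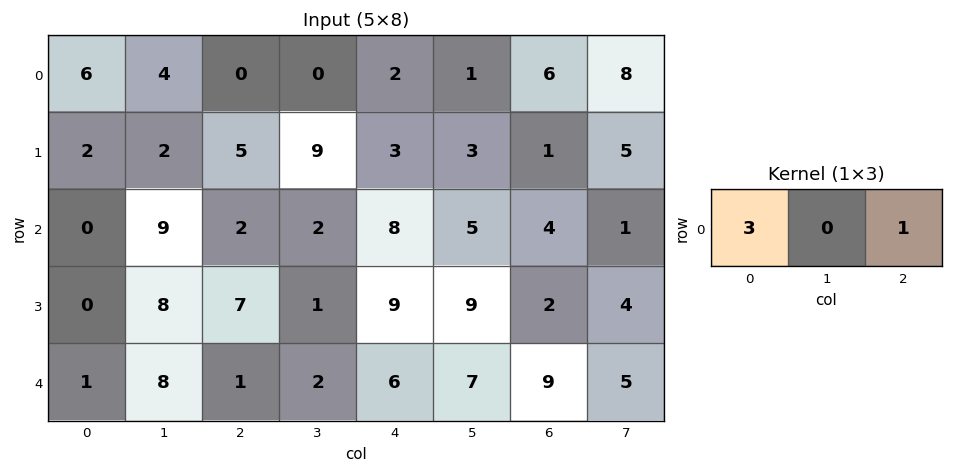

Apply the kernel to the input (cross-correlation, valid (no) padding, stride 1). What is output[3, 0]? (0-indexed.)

7

The receptive field on the input at this output position is [0 8 7]. Elementwise product with the kernel and sum: 0·3 + 7·1.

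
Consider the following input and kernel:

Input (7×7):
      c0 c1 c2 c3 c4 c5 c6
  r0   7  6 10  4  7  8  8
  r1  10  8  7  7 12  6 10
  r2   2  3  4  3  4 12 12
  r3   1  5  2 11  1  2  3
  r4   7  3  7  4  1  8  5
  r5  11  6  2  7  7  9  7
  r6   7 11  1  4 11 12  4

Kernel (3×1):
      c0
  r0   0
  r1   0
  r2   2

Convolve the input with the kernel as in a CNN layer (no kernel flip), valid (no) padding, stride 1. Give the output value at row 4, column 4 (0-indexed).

22

The receptive field on the input at this output position is [1 / 7 / 11]. Elementwise product with the kernel and sum: 11·2.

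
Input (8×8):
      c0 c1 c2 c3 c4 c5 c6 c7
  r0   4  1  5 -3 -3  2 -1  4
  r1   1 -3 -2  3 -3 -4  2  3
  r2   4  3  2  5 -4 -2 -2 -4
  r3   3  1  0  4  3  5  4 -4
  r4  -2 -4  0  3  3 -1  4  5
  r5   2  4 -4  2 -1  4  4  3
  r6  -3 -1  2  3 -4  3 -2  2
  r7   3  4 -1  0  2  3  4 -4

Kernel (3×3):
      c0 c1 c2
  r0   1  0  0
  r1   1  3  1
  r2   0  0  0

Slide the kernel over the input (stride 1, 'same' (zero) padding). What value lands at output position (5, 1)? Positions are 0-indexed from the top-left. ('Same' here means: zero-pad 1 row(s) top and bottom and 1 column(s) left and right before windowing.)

8

The receptive field on the zero-padded input at this output position is [-2 -4 0 / 2 4 -4 / -3 -1 2]. Elementwise product with the kernel and sum: -2·1 + 2·1 + 4·3 + -4·1.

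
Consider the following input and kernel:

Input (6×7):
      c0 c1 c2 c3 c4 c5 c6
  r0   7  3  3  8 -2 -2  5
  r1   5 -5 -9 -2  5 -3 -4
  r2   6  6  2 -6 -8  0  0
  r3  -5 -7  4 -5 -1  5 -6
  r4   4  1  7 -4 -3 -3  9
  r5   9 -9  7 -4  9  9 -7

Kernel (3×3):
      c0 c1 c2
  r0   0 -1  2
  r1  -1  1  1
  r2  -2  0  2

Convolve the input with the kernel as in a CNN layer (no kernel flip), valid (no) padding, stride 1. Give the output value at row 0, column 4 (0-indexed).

16

The receptive field on the input at this output position is [-2 -2 5 / 5 -3 -4 / -8 0 0]. Elementwise product with the kernel and sum: -2·-1 + 5·2 + 5·-1 + -3·1 + -4·1 + -8·-2 + 0·2.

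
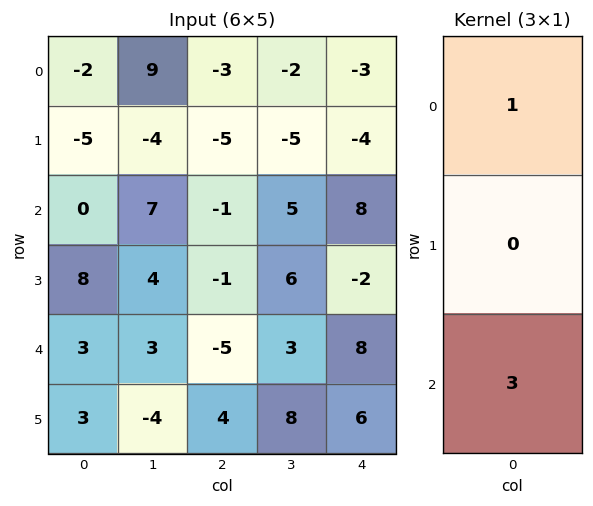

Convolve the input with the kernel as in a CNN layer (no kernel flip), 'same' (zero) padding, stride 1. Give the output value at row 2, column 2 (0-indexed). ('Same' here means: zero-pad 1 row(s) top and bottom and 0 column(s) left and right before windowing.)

-8

The receptive field on the zero-padded input at this output position is [-5 / -1 / -1]. Elementwise product with the kernel and sum: -5·1 + -1·3.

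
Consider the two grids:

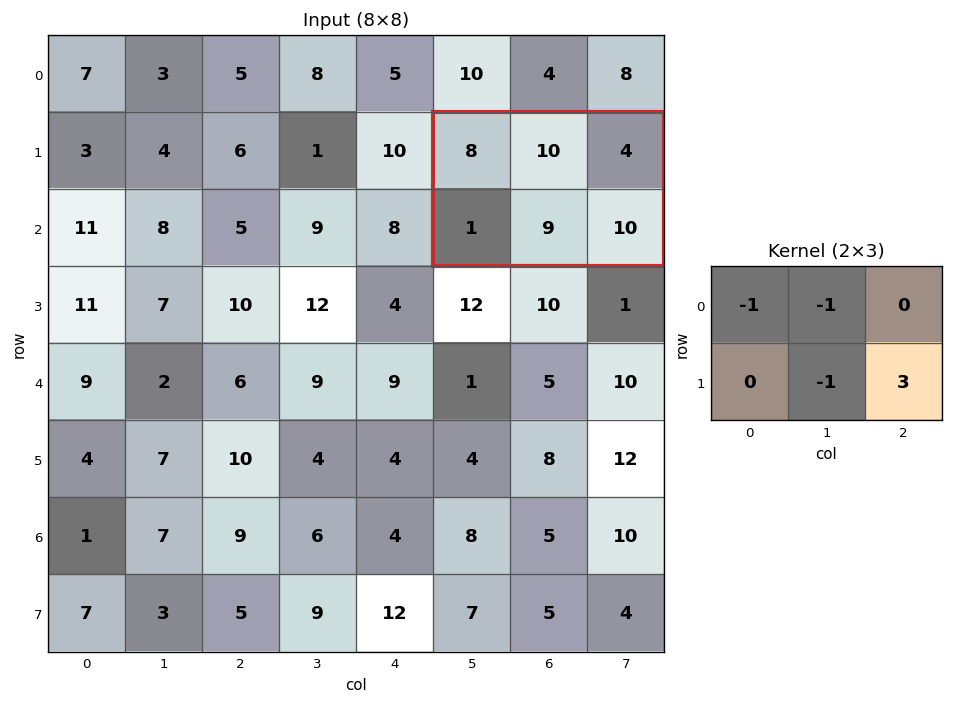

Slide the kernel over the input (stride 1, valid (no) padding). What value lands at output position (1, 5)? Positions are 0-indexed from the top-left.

The receptive field on the input at this output position is [8 10 4 / 1 9 10]. Elementwise product with the kernel and sum: 8·-1 + 10·-1 + 9·-1 + 10·3.

3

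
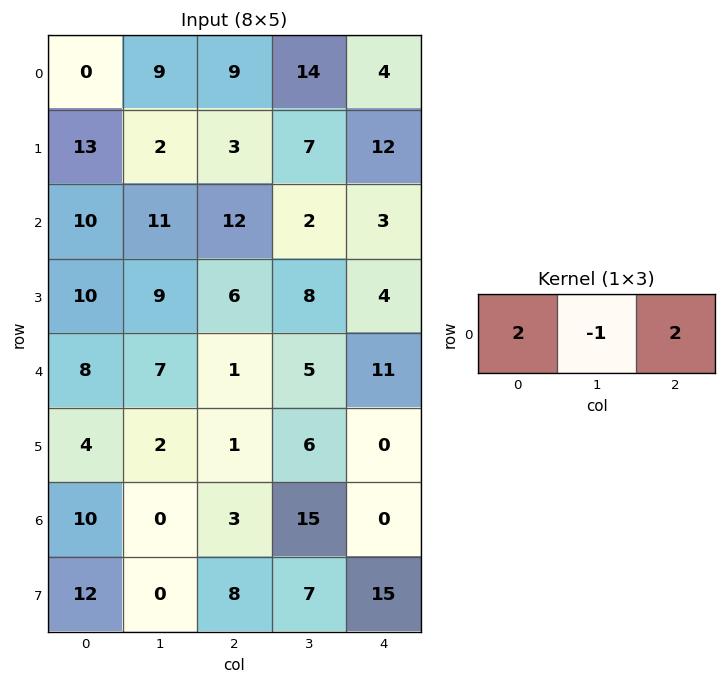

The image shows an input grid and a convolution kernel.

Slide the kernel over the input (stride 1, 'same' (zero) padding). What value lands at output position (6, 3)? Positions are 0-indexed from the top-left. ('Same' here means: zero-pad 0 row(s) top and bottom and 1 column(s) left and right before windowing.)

The receptive field on the zero-padded input at this output position is [3 15 0]. Elementwise product with the kernel and sum: 3·2 + 15·-1 + 0·2.

-9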